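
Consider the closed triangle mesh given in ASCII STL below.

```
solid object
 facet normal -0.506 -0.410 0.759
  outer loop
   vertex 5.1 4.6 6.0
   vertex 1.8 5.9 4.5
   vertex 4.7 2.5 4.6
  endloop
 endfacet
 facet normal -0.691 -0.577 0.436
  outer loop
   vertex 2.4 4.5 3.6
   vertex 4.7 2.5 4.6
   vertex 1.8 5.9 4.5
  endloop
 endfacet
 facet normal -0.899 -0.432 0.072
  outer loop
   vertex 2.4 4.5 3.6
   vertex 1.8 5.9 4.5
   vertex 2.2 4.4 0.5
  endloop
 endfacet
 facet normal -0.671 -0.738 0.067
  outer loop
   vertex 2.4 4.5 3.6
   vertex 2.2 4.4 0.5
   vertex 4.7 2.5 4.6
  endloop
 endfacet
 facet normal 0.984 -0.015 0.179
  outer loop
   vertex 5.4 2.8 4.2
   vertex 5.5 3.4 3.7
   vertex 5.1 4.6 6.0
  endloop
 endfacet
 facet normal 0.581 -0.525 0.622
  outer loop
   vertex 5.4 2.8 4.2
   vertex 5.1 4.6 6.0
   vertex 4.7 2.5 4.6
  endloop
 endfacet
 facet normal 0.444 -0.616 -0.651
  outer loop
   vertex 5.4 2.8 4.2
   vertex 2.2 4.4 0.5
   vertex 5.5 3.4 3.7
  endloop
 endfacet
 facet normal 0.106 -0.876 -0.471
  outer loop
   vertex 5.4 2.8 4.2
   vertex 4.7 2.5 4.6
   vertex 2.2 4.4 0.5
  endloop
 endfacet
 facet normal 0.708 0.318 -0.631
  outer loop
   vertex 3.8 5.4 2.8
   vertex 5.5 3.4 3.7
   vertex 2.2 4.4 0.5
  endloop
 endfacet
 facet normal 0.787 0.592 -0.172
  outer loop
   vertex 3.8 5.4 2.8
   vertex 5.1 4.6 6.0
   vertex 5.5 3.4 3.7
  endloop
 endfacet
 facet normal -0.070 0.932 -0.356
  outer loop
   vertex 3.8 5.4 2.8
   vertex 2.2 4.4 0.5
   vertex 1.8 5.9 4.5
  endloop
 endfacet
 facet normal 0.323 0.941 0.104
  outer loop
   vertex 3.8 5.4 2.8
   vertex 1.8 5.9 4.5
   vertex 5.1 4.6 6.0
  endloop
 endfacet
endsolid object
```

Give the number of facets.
12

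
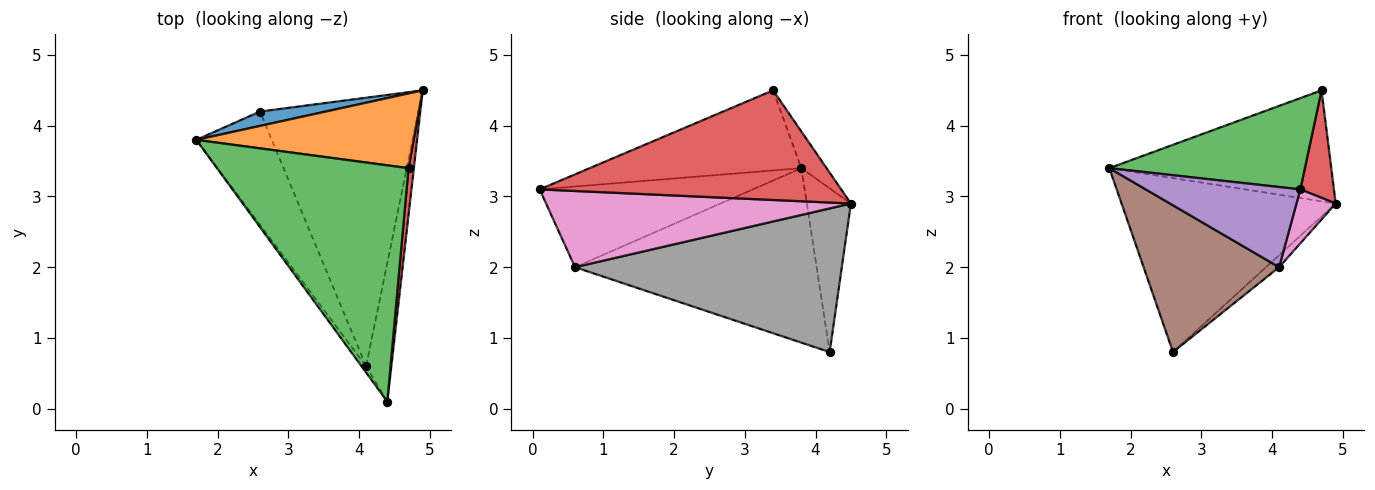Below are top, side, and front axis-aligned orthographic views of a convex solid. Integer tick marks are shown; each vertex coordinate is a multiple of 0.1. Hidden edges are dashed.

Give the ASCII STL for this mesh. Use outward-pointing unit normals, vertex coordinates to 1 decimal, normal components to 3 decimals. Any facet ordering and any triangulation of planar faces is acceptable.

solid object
 facet normal -0.201 0.976 0.081
  outer loop
   vertex 2.6 4.2 0.8
   vertex 1.7 3.8 3.4
   vertex 4.9 4.5 2.9
  endloop
 endfacet
 facet normal -0.094 0.826 0.556
  outer loop
   vertex 4.7 3.4 4.5
   vertex 4.9 4.5 2.9
   vertex 1.7 3.8 3.4
  endloop
 endfacet
 facet normal -0.363 -0.336 0.869
  outer loop
   vertex 4.7 3.4 4.5
   vertex 1.7 3.8 3.4
   vertex 4.4 0.1 3.1
  endloop
 endfacet
 facet normal 0.993 -0.111 0.048
  outer loop
   vertex 4.7 3.4 4.5
   vertex 4.4 0.1 3.1
   vertex 4.9 4.5 2.9
  endloop
 endfacet
 facet normal -0.809 -0.586 -0.046
  outer loop
   vertex 4.1 0.6 2.0
   vertex 4.4 0.1 3.1
   vertex 1.7 3.8 3.4
  endloop
 endfacet
 facet normal -0.816 -0.458 -0.353
  outer loop
   vertex 4.1 0.6 2.0
   vertex 1.7 3.8 3.4
   vertex 2.6 4.2 0.8
  endloop
 endfacet
 facet normal 0.942 -0.121 -0.312
  outer loop
   vertex 4.1 0.6 2.0
   vertex 4.9 4.5 2.9
   vertex 4.4 0.1 3.1
  endloop
 endfacet
 facet normal 0.672 0.033 -0.740
  outer loop
   vertex 4.1 0.6 2.0
   vertex 2.6 4.2 0.8
   vertex 4.9 4.5 2.9
  endloop
 endfacet
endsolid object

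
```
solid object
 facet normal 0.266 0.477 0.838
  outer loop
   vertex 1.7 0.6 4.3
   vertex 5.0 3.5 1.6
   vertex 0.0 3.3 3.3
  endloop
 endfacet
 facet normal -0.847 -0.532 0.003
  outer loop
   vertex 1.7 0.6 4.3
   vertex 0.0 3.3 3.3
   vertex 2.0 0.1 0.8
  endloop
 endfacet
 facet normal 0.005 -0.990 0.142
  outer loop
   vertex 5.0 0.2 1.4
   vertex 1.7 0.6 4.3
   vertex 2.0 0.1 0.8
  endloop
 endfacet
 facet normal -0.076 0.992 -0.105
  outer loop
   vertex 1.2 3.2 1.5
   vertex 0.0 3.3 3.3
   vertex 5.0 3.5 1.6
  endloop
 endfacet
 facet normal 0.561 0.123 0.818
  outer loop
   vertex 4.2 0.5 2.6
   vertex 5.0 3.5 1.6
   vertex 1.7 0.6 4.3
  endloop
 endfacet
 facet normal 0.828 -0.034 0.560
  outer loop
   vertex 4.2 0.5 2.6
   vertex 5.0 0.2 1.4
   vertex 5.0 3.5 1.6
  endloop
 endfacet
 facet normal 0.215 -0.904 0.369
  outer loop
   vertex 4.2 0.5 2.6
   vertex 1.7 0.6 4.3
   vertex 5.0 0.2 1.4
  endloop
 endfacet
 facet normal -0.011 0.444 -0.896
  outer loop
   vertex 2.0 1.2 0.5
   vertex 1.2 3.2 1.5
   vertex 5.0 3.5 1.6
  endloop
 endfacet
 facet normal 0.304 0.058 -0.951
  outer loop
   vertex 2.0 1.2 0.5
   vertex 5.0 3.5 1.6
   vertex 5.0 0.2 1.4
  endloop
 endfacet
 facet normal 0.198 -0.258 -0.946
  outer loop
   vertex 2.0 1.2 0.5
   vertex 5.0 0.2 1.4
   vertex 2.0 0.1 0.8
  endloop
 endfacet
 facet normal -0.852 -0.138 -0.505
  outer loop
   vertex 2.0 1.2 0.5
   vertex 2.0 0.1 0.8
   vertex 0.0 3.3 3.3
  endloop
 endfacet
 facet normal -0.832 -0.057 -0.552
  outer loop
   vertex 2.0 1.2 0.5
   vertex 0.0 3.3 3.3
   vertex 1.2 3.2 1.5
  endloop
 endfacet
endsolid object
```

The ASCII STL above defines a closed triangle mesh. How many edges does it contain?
18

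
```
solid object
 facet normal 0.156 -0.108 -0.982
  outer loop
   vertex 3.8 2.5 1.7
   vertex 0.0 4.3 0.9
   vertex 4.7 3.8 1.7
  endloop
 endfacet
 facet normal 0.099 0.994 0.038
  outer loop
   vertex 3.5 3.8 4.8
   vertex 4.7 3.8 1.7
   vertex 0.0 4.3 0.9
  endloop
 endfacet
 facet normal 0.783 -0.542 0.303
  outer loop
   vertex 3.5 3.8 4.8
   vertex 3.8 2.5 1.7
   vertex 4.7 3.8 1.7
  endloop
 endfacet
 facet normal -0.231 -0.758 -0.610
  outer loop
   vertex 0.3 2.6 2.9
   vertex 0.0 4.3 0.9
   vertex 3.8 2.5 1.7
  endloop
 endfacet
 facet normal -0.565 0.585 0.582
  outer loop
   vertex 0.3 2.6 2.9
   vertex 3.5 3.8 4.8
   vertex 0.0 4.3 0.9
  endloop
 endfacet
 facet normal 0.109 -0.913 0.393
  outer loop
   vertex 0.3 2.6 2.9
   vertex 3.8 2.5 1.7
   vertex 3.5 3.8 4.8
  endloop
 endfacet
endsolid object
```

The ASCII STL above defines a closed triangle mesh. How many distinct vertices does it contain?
5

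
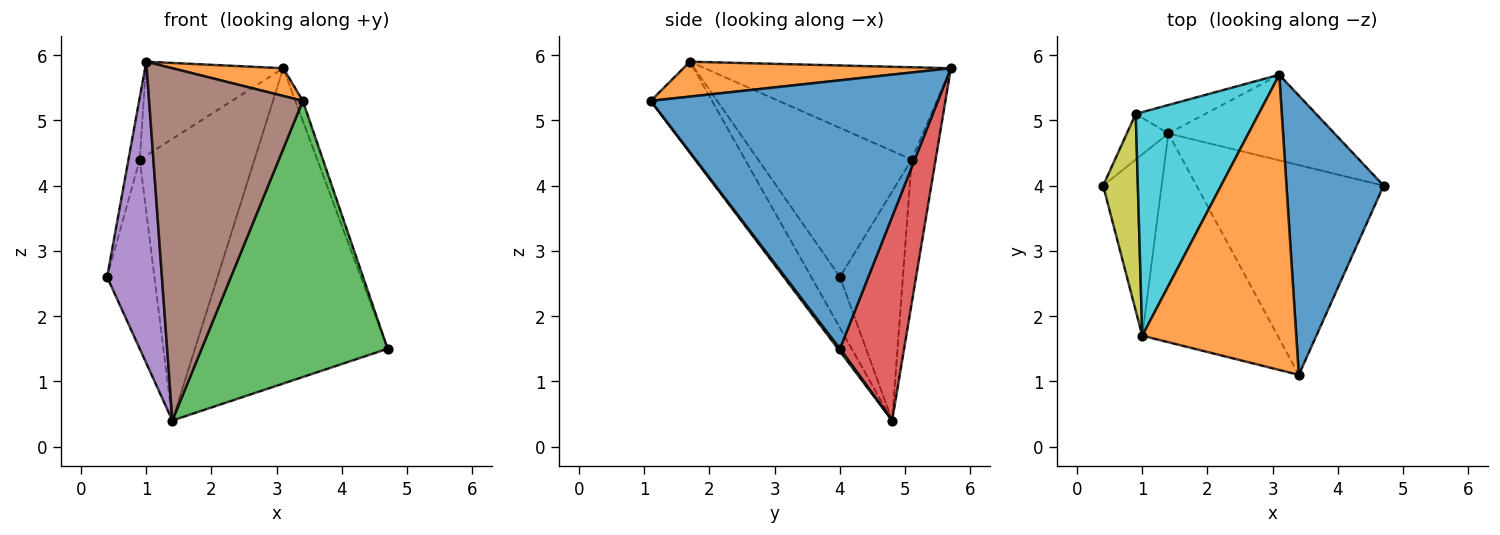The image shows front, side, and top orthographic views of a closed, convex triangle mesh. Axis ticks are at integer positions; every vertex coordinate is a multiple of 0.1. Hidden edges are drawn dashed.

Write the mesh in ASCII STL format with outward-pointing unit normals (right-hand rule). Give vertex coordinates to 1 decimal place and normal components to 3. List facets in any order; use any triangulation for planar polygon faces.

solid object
 facet normal 0.940 0.024 0.340
  outer loop
   vertex 3.1 5.7 5.8
   vertex 3.4 1.1 5.3
   vertex 4.7 4.0 1.5
  endloop
 endfacet
 facet normal 0.220 -0.091 0.971
  outer loop
   vertex 1.0 1.7 5.9
   vertex 3.4 1.1 5.3
   vertex 3.1 5.7 5.8
  endloop
 endfacet
 facet normal 0.009 -0.796 -0.605
  outer loop
   vertex 1.4 4.8 0.4
   vertex 4.7 4.0 1.5
   vertex 3.4 1.1 5.3
  endloop
 endfacet
 facet normal 0.306 0.919 -0.249
  outer loop
   vertex 1.4 4.8 0.4
   vertex 3.1 5.7 5.8
   vertex 4.7 4.0 1.5
  endloop
 endfacet
 facet normal -0.409 -0.782 -0.470
  outer loop
   vertex 1.4 4.8 0.4
   vertex 1.0 1.7 5.9
   vertex 0.4 4.0 2.6
  endloop
 endfacet
 facet normal -0.324 -0.814 -0.482
  outer loop
   vertex 1.4 4.8 0.4
   vertex 3.4 1.1 5.3
   vertex 1.0 1.7 5.9
  endloop
 endfacet
 facet normal -0.791 0.594 -0.143
  outer loop
   vertex 0.9 5.1 4.4
   vertex 1.4 4.8 0.4
   vertex 0.4 4.0 2.6
  endloop
 endfacet
 facet normal -0.203 0.974 -0.098
  outer loop
   vertex 0.9 5.1 4.4
   vertex 3.1 5.7 5.8
   vertex 1.4 4.8 0.4
  endloop
 endfacet
 facet normal -0.971 0.071 0.226
  outer loop
   vertex 0.9 5.1 4.4
   vertex 0.4 4.0 2.6
   vertex 1.0 1.7 5.9
  endloop
 endfacet
 facet normal -0.569 0.318 0.758
  outer loop
   vertex 0.9 5.1 4.4
   vertex 1.0 1.7 5.9
   vertex 3.1 5.7 5.8
  endloop
 endfacet
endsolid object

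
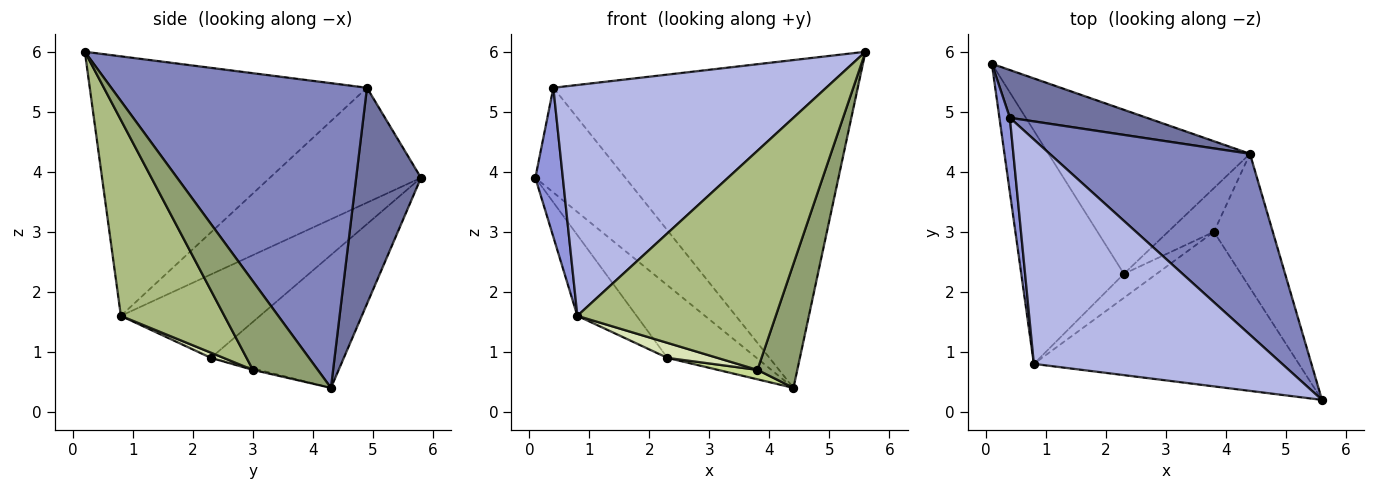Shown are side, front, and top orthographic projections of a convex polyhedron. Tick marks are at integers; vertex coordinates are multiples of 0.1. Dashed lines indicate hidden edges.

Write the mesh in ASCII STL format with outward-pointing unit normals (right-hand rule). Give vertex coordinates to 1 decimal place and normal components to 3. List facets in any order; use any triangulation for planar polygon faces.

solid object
 facet normal 0.548 0.761 0.347
  outer loop
   vertex 0.4 4.9 5.4
   vertex 4.4 4.3 0.4
   vertex 0.1 5.8 3.9
  endloop
 endfacet
 facet normal 0.592 0.705 0.389
  outer loop
   vertex 0.4 4.9 5.4
   vertex 5.6 0.2 6.0
   vertex 4.4 4.3 0.4
  endloop
 endfacet
 facet normal -0.980 -0.178 0.089
  outer loop
   vertex 0.8 0.8 1.6
   vertex 0.4 4.9 5.4
   vertex 0.1 5.8 3.9
  endloop
 endfacet
 facet normal -0.589 -0.580 0.563
  outer loop
   vertex 0.8 0.8 1.6
   vertex 5.6 0.2 6.0
   vertex 0.4 4.9 5.4
  endloop
 endfacet
 facet normal 0.741 -0.456 -0.493
  outer loop
   vertex 3.8 3.0 0.7
   vertex 4.4 4.3 0.4
   vertex 5.6 0.2 6.0
  endloop
 endfacet
 facet normal 0.392 -0.752 -0.530
  outer loop
   vertex 3.8 3.0 0.7
   vertex 5.6 0.2 6.0
   vertex 0.8 0.8 1.6
  endloop
 endfacet
 facet normal -0.032 -0.211 -0.977
  outer loop
   vertex 2.3 2.3 0.9
   vertex 4.4 4.3 0.4
   vertex 3.8 3.0 0.7
  endloop
 endfacet
 facet normal 0.133 -0.525 -0.840
  outer loop
   vertex 2.3 2.3 0.9
   vertex 3.8 3.0 0.7
   vertex 0.8 0.8 1.6
  endloop
 endfacet
 facet normal -0.516 0.347 -0.783
  outer loop
   vertex 2.3 2.3 0.9
   vertex 0.1 5.8 3.9
   vertex 4.4 4.3 0.4
  endloop
 endfacet
 facet normal -0.609 0.259 -0.749
  outer loop
   vertex 2.3 2.3 0.9
   vertex 0.8 0.8 1.6
   vertex 0.1 5.8 3.9
  endloop
 endfacet
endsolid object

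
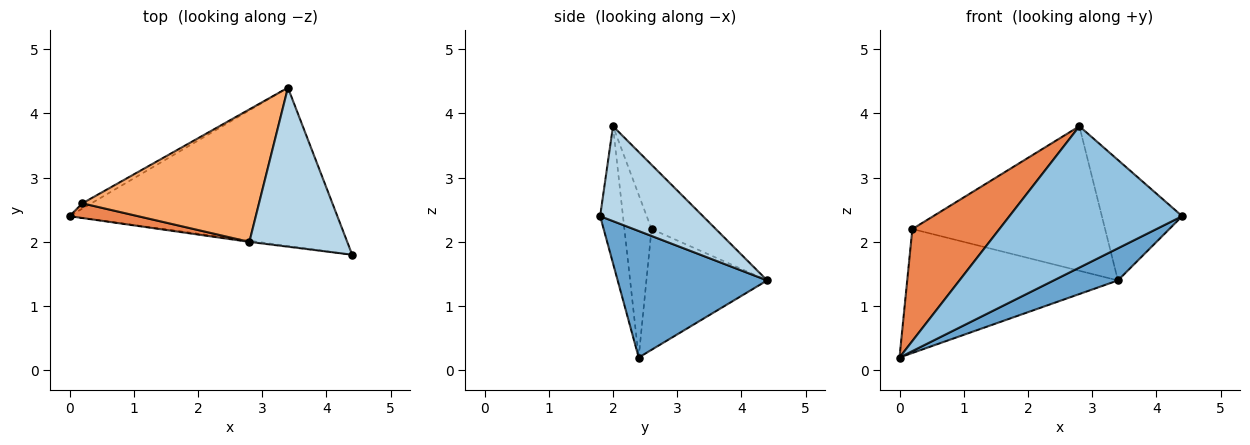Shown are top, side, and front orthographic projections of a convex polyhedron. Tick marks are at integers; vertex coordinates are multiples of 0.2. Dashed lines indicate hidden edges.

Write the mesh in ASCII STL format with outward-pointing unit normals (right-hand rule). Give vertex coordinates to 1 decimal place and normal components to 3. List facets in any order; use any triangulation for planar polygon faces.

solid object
 facet normal 0.420 -0.180 -0.889
  outer loop
   vertex 3.4 4.4 1.4
   vertex 4.4 1.8 2.4
   vertex 0.0 2.4 0.2
  endloop
 endfacet
 facet normal -0.131 -0.991 -0.008
  outer loop
   vertex 2.8 2.0 3.8
   vertex 0.0 2.4 0.2
   vertex 4.4 1.8 2.4
  endloop
 endfacet
 facet normal 0.612 0.478 0.631
  outer loop
   vertex 2.8 2.0 3.8
   vertex 4.4 1.8 2.4
   vertex 3.4 4.4 1.4
  endloop
 endfacet
 facet normal -0.497 0.867 -0.037
  outer loop
   vertex 0.2 2.6 2.2
   vertex 3.4 4.4 1.4
   vertex 0.0 2.4 0.2
  endloop
 endfacet
 facet normal -0.295 -0.947 0.124
  outer loop
   vertex 0.2 2.6 2.2
   vertex 0.0 2.4 0.2
   vertex 2.8 2.0 3.8
  endloop
 endfacet
 facet normal -0.239 0.716 0.656
  outer loop
   vertex 0.2 2.6 2.2
   vertex 2.8 2.0 3.8
   vertex 3.4 4.4 1.4
  endloop
 endfacet
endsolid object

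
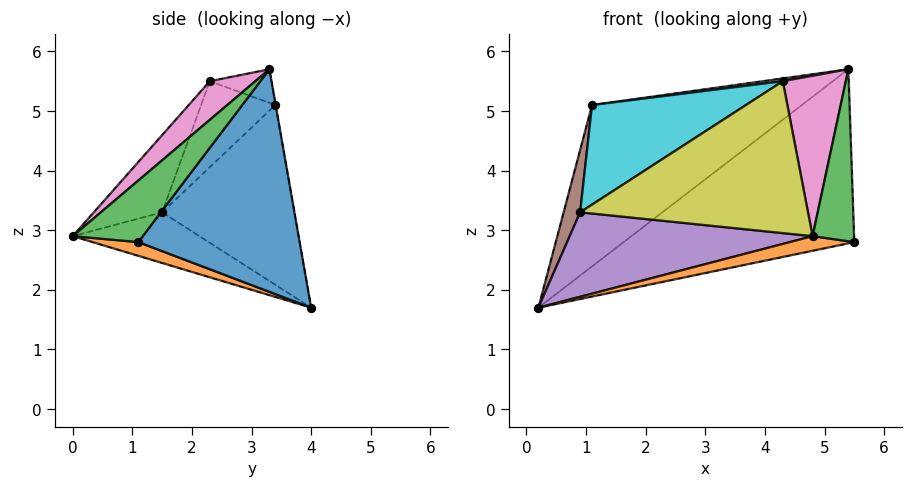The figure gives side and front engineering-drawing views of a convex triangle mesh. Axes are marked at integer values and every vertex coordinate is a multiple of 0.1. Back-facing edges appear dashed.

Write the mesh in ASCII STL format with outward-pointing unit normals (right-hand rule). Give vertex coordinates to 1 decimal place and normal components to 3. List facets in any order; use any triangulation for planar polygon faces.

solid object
 facet normal 0.491 0.702 -0.516
  outer loop
   vertex 5.4 3.3 5.7
   vertex 5.5 1.1 2.8
   vertex 0.2 4.0 1.7
  endloop
 endfacet
 facet normal 0.115 -0.162 -0.980
  outer loop
   vertex 4.8 0.0 2.9
   vertex 0.2 4.0 1.7
   vertex 5.5 1.1 2.8
  endloop
 endfacet
 facet normal 0.794 -0.471 0.384
  outer loop
   vertex 4.8 0.0 2.9
   vertex 5.5 1.1 2.8
   vertex 5.4 3.3 5.7
  endloop
 endfacet
 facet normal -0.001 0.985 0.174
  outer loop
   vertex 1.1 3.4 5.1
   vertex 5.4 3.3 5.7
   vertex 0.2 4.0 1.7
  endloop
 endfacet
 facet normal -0.298 -0.572 -0.764
  outer loop
   vertex 0.9 1.5 3.3
   vertex 0.2 4.0 1.7
   vertex 4.8 0.0 2.9
  endloop
 endfacet
 facet normal -0.965 -0.120 0.234
  outer loop
   vertex 0.9 1.5 3.3
   vertex 1.1 3.4 5.1
   vertex 0.2 4.0 1.7
  endloop
 endfacet
 facet normal 0.451 -0.624 0.638
  outer loop
   vertex 4.3 2.3 5.5
   vertex 4.8 0.0 2.9
   vertex 5.4 3.3 5.7
  endloop
 endfacet
 facet normal -0.139 -0.045 0.989
  outer loop
   vertex 4.3 2.3 5.5
   vertex 5.4 3.3 5.7
   vertex 1.1 3.4 5.1
  endloop
 endfacet
 facet normal -0.225 -0.751 0.621
  outer loop
   vertex 4.3 2.3 5.5
   vertex 0.9 1.5 3.3
   vertex 4.8 0.0 2.9
  endloop
 endfacet
 facet normal -0.307 -0.637 0.707
  outer loop
   vertex 4.3 2.3 5.5
   vertex 1.1 3.4 5.1
   vertex 0.9 1.5 3.3
  endloop
 endfacet
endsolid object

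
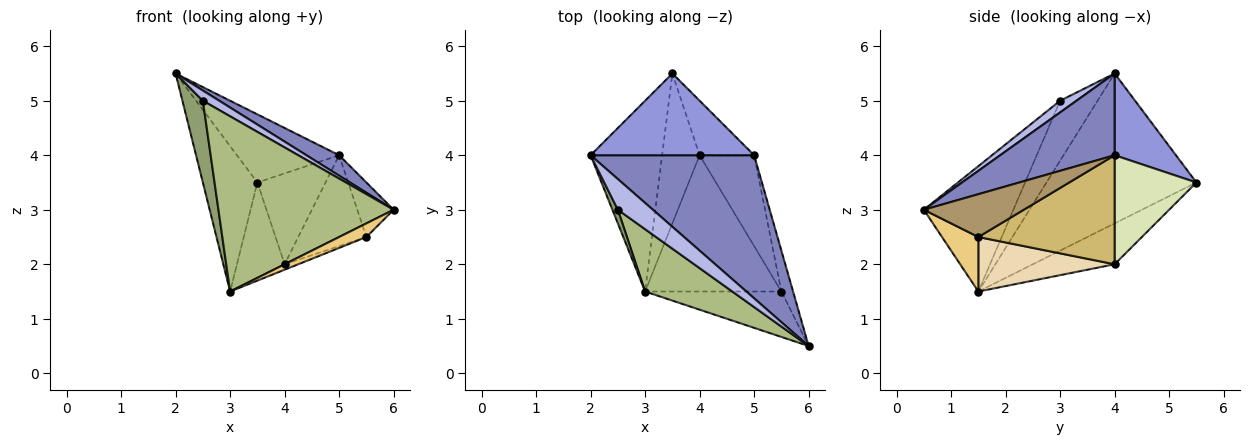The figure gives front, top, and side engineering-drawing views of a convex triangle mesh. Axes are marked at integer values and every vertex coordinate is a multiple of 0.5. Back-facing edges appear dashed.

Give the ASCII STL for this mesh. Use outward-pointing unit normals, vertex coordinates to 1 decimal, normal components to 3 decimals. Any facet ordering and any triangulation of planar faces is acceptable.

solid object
 facet normal -0.857 0.312 -0.409
  outer loop
   vertex 3.0 1.5 1.5
   vertex 2.0 4.0 5.5
   vertex 3.5 5.5 3.5
  endloop
 endfacet
 facet normal 0.444 -0.127 0.887
  outer loop
   vertex 5.0 4.0 4.0
   vertex 2.0 4.0 5.5
   vertex 6.0 0.5 3.0
  endloop
 endfacet
 facet normal 0.359 0.598 0.717
  outer loop
   vertex 5.0 4.0 4.0
   vertex 3.5 5.5 3.5
   vertex 2.0 4.0 5.5
  endloop
 endfacet
 facet normal 0.302 -0.302 0.905
  outer loop
   vertex 2.5 3.0 5.0
   vertex 6.0 0.5 3.0
   vertex 2.0 4.0 5.5
  endloop
 endfacet
 facet normal -0.875 -0.477 0.080
  outer loop
   vertex 2.5 3.0 5.0
   vertex 2.0 4.0 5.5
   vertex 3.0 1.5 1.5
  endloop
 endfacet
 facet normal -0.434 -0.849 0.302
  outer loop
   vertex 2.5 3.0 5.0
   vertex 3.0 1.5 1.5
   vertex 6.0 0.5 3.0
  endloop
 endfacet
 facet normal -0.677 0.395 -0.621
  outer loop
   vertex 4.0 4.0 2.0
   vertex 3.0 1.5 1.5
   vertex 3.5 5.5 3.5
  endloop
 endfacet
 facet normal 0.717 0.598 -0.359
  outer loop
   vertex 4.0 4.0 2.0
   vertex 3.5 5.5 3.5
   vertex 5.0 4.0 4.0
  endloop
 endfacet
 facet normal 0.910 0.331 -0.248
  outer loop
   vertex 5.5 1.5 2.5
   vertex 5.0 4.0 4.0
   vertex 6.0 0.5 3.0
  endloop
 endfacet
 facet normal 0.816 0.408 -0.408
  outer loop
   vertex 5.5 1.5 2.5
   vertex 4.0 4.0 2.0
   vertex 5.0 4.0 4.0
  endloop
 endfacet
 facet normal 0.358 -0.268 -0.894
  outer loop
   vertex 5.5 1.5 2.5
   vertex 6.0 0.5 3.0
   vertex 3.0 1.5 1.5
  endloop
 endfacet
 facet normal 0.371 0.037 -0.928
  outer loop
   vertex 5.5 1.5 2.5
   vertex 3.0 1.5 1.5
   vertex 4.0 4.0 2.0
  endloop
 endfacet
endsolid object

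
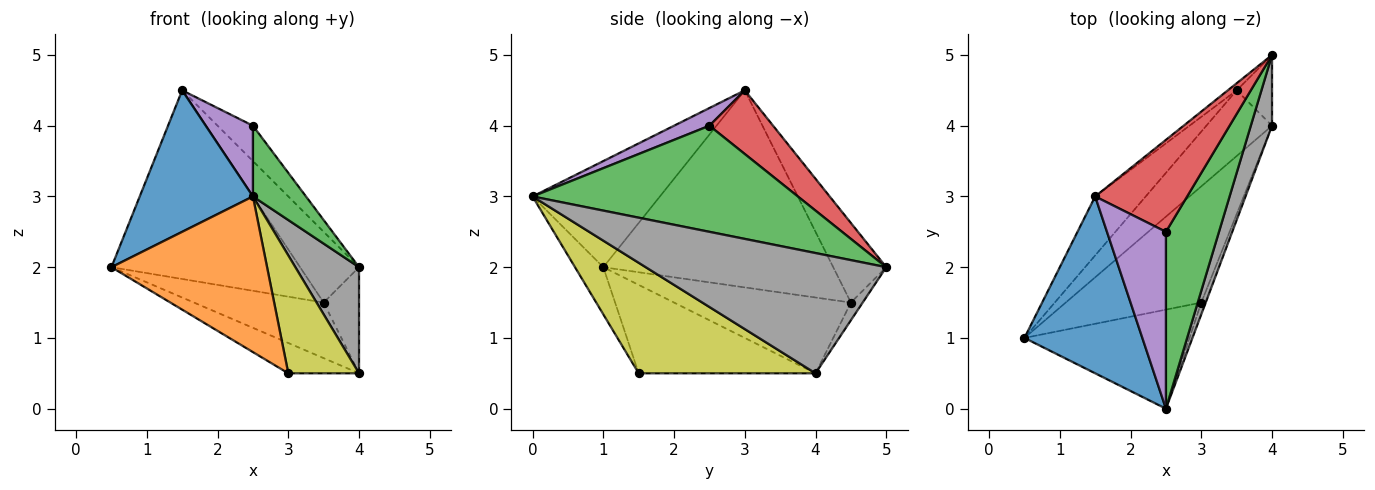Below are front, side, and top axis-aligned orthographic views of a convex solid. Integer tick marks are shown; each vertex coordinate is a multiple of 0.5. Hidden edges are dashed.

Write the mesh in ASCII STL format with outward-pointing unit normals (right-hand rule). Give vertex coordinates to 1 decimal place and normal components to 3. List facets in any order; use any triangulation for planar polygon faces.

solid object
 facet normal -0.575 -0.511 0.639
  outer loop
   vertex 1.5 3.0 4.5
   vertex 0.5 1.0 2.0
   vertex 2.5 0.0 3.0
  endloop
 endfacet
 facet normal -0.152 -0.834 -0.531
  outer loop
   vertex 3.0 1.5 0.5
   vertex 2.5 0.0 3.0
   vertex 0.5 1.0 2.0
  endloop
 endfacet
 facet normal 0.880 -0.176 0.440
  outer loop
   vertex 2.5 2.5 4.0
   vertex 2.5 0.0 3.0
   vertex 4.0 5.0 2.0
  endloop
 endfacet
 facet normal 0.543 0.302 0.784
  outer loop
   vertex 2.5 2.5 4.0
   vertex 4.0 5.0 2.0
   vertex 1.5 3.0 4.5
  endloop
 endfacet
 facet normal 0.268 -0.358 0.894
  outer loop
   vertex 2.5 2.5 4.0
   vertex 1.5 3.0 4.5
   vertex 2.5 0.0 3.0
  endloop
 endfacet
 facet normal -0.758 0.622 -0.194
  outer loop
   vertex 3.5 4.5 1.5
   vertex 0.5 1.0 2.0
   vertex 1.5 3.0 4.5
  endloop
 endfacet
 facet normal -0.667 0.741 -0.074
  outer loop
   vertex 3.5 4.5 1.5
   vertex 1.5 3.0 4.5
   vertex 4.0 5.0 2.0
  endloop
 endfacet
 facet normal 0.953 -0.252 0.168
  outer loop
   vertex 4.0 4.0 0.5
   vertex 4.0 5.0 2.0
   vertex 2.5 0.0 3.0
  endloop
 endfacet
 facet normal 0.928 -0.371 -0.037
  outer loop
   vertex 4.0 4.0 0.5
   vertex 2.5 0.0 3.0
   vertex 3.0 1.5 0.5
  endloop
 endfacet
 facet normal -0.267 0.802 -0.535
  outer loop
   vertex 4.0 4.0 0.5
   vertex 3.5 4.5 1.5
   vertex 4.0 5.0 2.0
  endloop
 endfacet
 facet normal -0.534 0.213 -0.818
  outer loop
   vertex 4.0 4.0 0.5
   vertex 3.0 1.5 0.5
   vertex 0.5 1.0 2.0
  endloop
 endfacet
 facet normal -0.661 0.485 -0.573
  outer loop
   vertex 4.0 4.0 0.5
   vertex 0.5 1.0 2.0
   vertex 3.5 4.5 1.5
  endloop
 endfacet
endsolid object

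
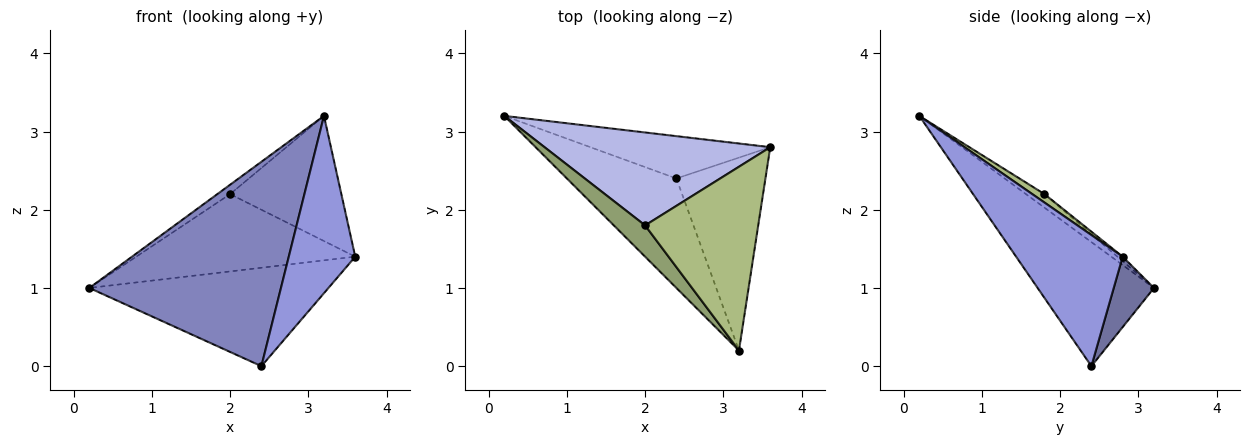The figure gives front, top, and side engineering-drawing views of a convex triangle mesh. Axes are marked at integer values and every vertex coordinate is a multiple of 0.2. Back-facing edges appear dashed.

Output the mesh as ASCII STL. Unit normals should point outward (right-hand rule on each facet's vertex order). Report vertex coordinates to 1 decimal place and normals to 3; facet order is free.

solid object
 facet normal 0.153 0.908 -0.390
  outer loop
   vertex 2.4 2.4 0.0
   vertex 0.2 3.2 1.0
   vertex 3.6 2.8 1.4
  endloop
 endfacet
 facet normal -0.472 -0.777 -0.416
  outer loop
   vertex 2.4 2.4 0.0
   vertex 3.2 0.2 3.2
   vertex 0.2 3.2 1.0
  endloop
 endfacet
 facet normal 0.735 -0.459 -0.499
  outer loop
   vertex 2.4 2.4 0.0
   vertex 3.6 2.8 1.4
   vertex 3.2 0.2 3.2
  endloop
 endfacet
 facet normal -0.015 0.639 0.769
  outer loop
   vertex 2.0 1.8 2.2
   vertex 3.6 2.8 1.4
   vertex 0.2 3.2 1.0
  endloop
 endfacet
 facet normal -0.383 0.265 0.885
  outer loop
   vertex 2.0 1.8 2.2
   vertex 0.2 3.2 1.0
   vertex 3.2 0.2 3.2
  endloop
 endfacet
 facet normal 0.061 0.562 0.825
  outer loop
   vertex 2.0 1.8 2.2
   vertex 3.2 0.2 3.2
   vertex 3.6 2.8 1.4
  endloop
 endfacet
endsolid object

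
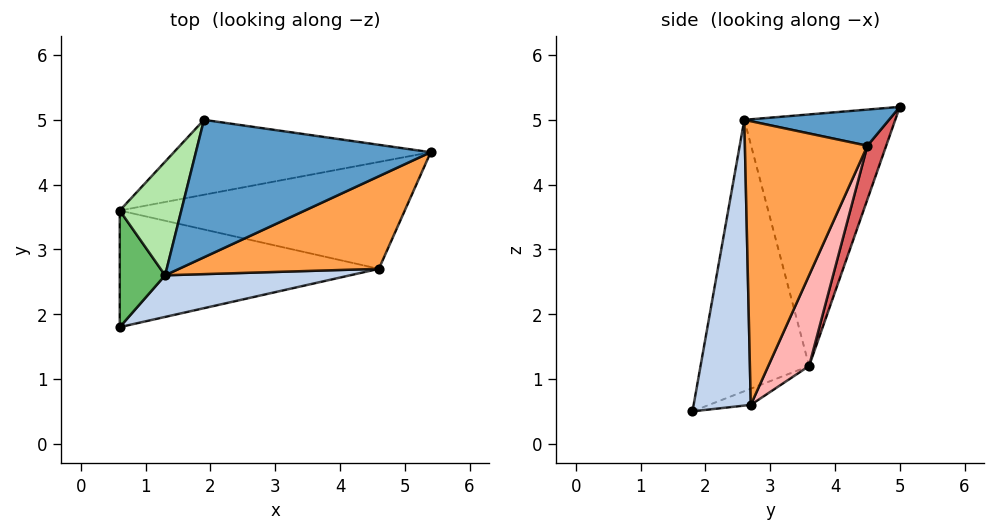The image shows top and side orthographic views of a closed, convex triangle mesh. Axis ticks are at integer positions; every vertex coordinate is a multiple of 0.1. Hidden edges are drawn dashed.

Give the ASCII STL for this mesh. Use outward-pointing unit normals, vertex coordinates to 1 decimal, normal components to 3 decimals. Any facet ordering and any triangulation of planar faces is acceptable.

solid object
 facet normal 0.151 -0.120 0.981
  outer loop
   vertex 1.3 2.6 5.0
   vertex 5.4 4.5 4.6
   vertex 1.9 5.0 5.2
  endloop
 endfacet
 facet normal 0.214 -0.967 0.139
  outer loop
   vertex 1.3 2.6 5.0
   vertex 0.6 1.8 0.5
   vertex 4.6 2.7 0.6
  endloop
 endfacet
 facet normal 0.425 -0.854 0.299
  outer loop
   vertex 1.3 2.6 5.0
   vertex 4.6 2.7 0.6
   vertex 5.4 4.5 4.6
  endloop
 endfacet
 facet normal -0.058 0.362 -0.930
  outer loop
   vertex 0.6 3.6 1.2
   vertex 4.6 2.7 0.6
   vertex 0.6 1.8 0.5
  endloop
 endfacet
 facet normal -0.984 -0.064 0.164
  outer loop
   vertex 0.6 3.6 1.2
   vertex 0.6 1.8 0.5
   vertex 1.3 2.6 5.0
  endloop
 endfacet
 facet normal -0.948 0.218 0.232
  outer loop
   vertex 0.6 3.6 1.2
   vertex 1.3 2.6 5.0
   vertex 1.9 5.0 5.2
  endloop
 endfacet
 facet normal 0.073 0.934 -0.351
  outer loop
   vertex 0.6 3.6 1.2
   vertex 1.9 5.0 5.2
   vertex 5.4 4.5 4.6
  endloop
 endfacet
 facet normal 0.137 0.893 -0.429
  outer loop
   vertex 0.6 3.6 1.2
   vertex 5.4 4.5 4.6
   vertex 4.6 2.7 0.6
  endloop
 endfacet
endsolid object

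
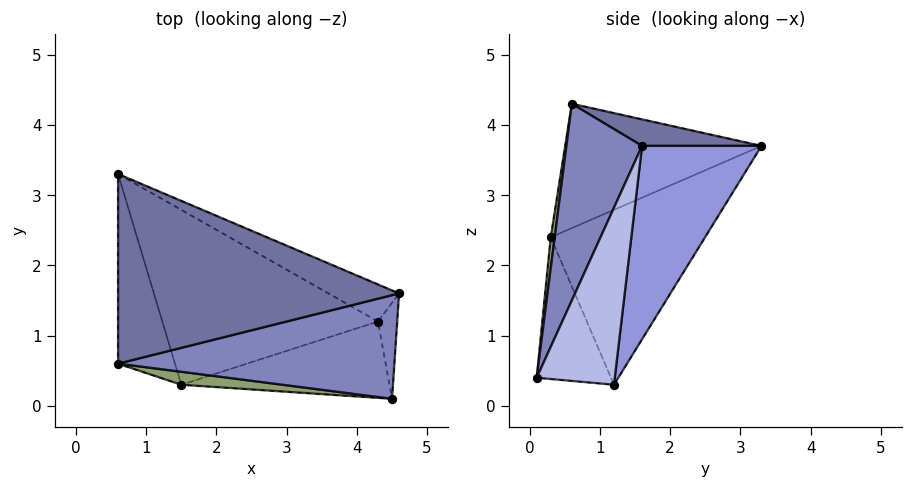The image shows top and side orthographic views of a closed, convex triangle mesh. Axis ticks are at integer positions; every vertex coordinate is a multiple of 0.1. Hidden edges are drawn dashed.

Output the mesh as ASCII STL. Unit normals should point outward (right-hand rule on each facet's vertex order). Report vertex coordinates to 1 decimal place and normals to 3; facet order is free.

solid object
 facet normal 0.092 0.216 0.972
  outer loop
   vertex 0.6 0.6 4.3
   vertex 4.6 1.6 3.7
   vertex 0.6 3.3 3.7
  endloop
 endfacet
 facet normal 0.278 -0.878 0.390
  outer loop
   vertex 4.5 0.1 0.4
   vertex 4.6 1.6 3.7
   vertex 0.6 0.6 4.3
  endloop
 endfacet
 facet normal 0.387 0.911 -0.141
  outer loop
   vertex 4.3 1.2 0.3
   vertex 0.6 3.3 3.7
   vertex 4.6 1.6 3.7
  endloop
 endfacet
 facet normal 0.980 0.169 -0.106
  outer loop
   vertex 4.3 1.2 0.3
   vertex 4.6 1.6 3.7
   vertex 4.5 0.1 0.4
  endloop
 endfacet
 facet normal 0.055 -0.982 0.181
  outer loop
   vertex 1.5 0.3 2.4
   vertex 4.5 0.1 0.4
   vertex 0.6 0.6 4.3
  endloop
 endfacet
 facet normal -0.554 -0.175 -0.814
  outer loop
   vertex 1.5 0.3 2.4
   vertex 4.3 1.2 0.3
   vertex 4.5 0.1 0.4
  endloop
 endfacet
 facet normal -0.905 -0.092 -0.414
  outer loop
   vertex 1.5 0.3 2.4
   vertex 0.6 0.6 4.3
   vertex 0.6 3.3 3.7
  endloop
 endfacet
 facet normal -0.623 0.146 -0.768
  outer loop
   vertex 1.5 0.3 2.4
   vertex 0.6 3.3 3.7
   vertex 4.3 1.2 0.3
  endloop
 endfacet
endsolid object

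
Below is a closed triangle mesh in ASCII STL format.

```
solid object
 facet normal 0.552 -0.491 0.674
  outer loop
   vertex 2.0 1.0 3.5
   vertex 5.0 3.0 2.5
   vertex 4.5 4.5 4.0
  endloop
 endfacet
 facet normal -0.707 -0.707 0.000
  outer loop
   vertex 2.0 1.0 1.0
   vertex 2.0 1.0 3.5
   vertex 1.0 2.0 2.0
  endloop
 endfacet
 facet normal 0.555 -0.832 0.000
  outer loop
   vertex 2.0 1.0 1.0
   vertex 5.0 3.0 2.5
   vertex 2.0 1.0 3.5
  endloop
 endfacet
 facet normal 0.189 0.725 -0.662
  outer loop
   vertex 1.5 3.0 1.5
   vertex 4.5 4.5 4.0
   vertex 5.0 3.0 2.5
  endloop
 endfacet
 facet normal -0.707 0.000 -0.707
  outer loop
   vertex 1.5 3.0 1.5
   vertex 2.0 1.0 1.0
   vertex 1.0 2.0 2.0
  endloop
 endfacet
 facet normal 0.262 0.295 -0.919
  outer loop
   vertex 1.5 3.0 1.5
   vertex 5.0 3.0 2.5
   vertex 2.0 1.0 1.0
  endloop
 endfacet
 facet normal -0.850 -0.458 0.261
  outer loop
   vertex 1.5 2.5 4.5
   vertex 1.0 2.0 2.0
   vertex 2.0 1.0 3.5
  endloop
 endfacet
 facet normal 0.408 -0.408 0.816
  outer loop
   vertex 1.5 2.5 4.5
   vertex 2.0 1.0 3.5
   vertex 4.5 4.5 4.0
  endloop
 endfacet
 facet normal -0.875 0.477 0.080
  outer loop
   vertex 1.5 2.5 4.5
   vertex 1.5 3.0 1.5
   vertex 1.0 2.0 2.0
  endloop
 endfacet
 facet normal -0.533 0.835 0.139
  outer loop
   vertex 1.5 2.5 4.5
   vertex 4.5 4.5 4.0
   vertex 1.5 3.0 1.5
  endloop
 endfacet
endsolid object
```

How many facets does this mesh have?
10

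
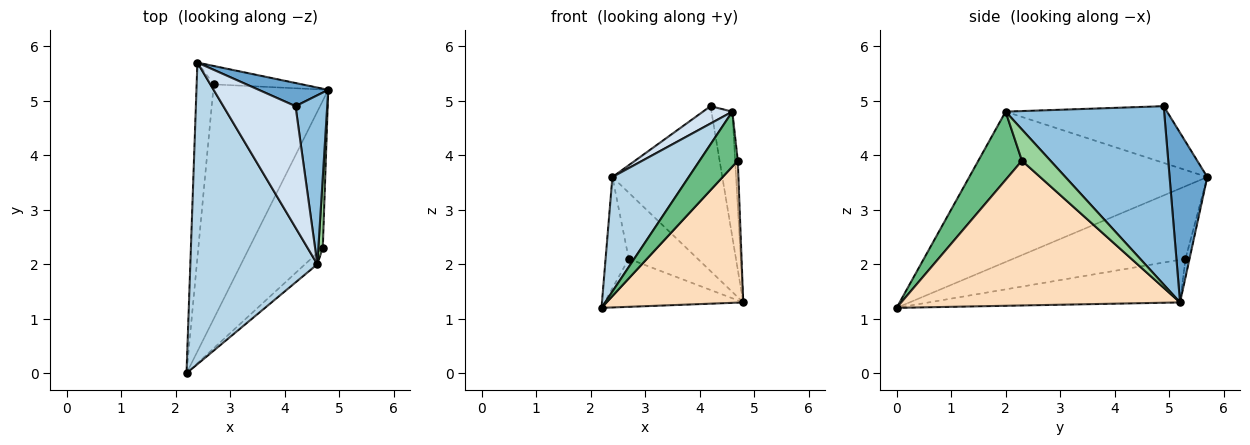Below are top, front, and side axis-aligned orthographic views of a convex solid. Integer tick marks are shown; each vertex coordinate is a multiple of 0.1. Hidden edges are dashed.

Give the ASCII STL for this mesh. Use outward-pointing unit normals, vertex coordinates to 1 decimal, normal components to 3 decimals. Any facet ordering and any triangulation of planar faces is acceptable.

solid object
 facet normal 0.322 0.938 0.132
  outer loop
   vertex 4.2 4.9 4.9
   vertex 4.8 5.2 1.3
   vertex 2.4 5.7 3.6
  endloop
 endfacet
 facet normal 0.976 0.129 0.173
  outer loop
   vertex 4.6 2.0 4.8
   vertex 4.8 5.2 1.3
   vertex 4.2 4.9 4.9
  endloop
 endfacet
 facet normal -0.742 -0.238 0.627
  outer loop
   vertex 4.6 2.0 4.8
   vertex 2.4 5.7 3.6
   vertex 2.2 0.0 1.2
  endloop
 endfacet
 facet normal -0.614 -0.112 0.781
  outer loop
   vertex 4.6 2.0 4.8
   vertex 4.2 4.9 4.9
   vertex 2.4 5.7 3.6
  endloop
 endfacet
 facet normal -0.342 0.189 -0.921
  outer loop
   vertex 2.7 5.3 2.1
   vertex 4.8 5.2 1.3
   vertex 2.2 0.0 1.2
  endloop
 endfacet
 facet normal -0.965 0.130 -0.228
  outer loop
   vertex 2.7 5.3 2.1
   vertex 2.2 0.0 1.2
   vertex 2.4 5.7 3.6
  endloop
 endfacet
 facet normal -0.056 0.962 -0.268
  outer loop
   vertex 2.7 5.3 2.1
   vertex 2.4 5.7 3.6
   vertex 4.8 5.2 1.3
  endloop
 endfacet
 facet normal 0.817 -0.400 -0.415
  outer loop
   vertex 4.7 2.3 3.9
   vertex 2.2 0.0 1.2
   vertex 4.8 5.2 1.3
  endloop
 endfacet
 facet normal 0.746 -0.653 -0.135
  outer loop
   vertex 4.7 2.3 3.9
   vertex 4.6 2.0 4.8
   vertex 2.2 0.0 1.2
  endloop
 endfacet
 facet normal 0.986 0.092 0.140
  outer loop
   vertex 4.7 2.3 3.9
   vertex 4.8 5.2 1.3
   vertex 4.6 2.0 4.8
  endloop
 endfacet
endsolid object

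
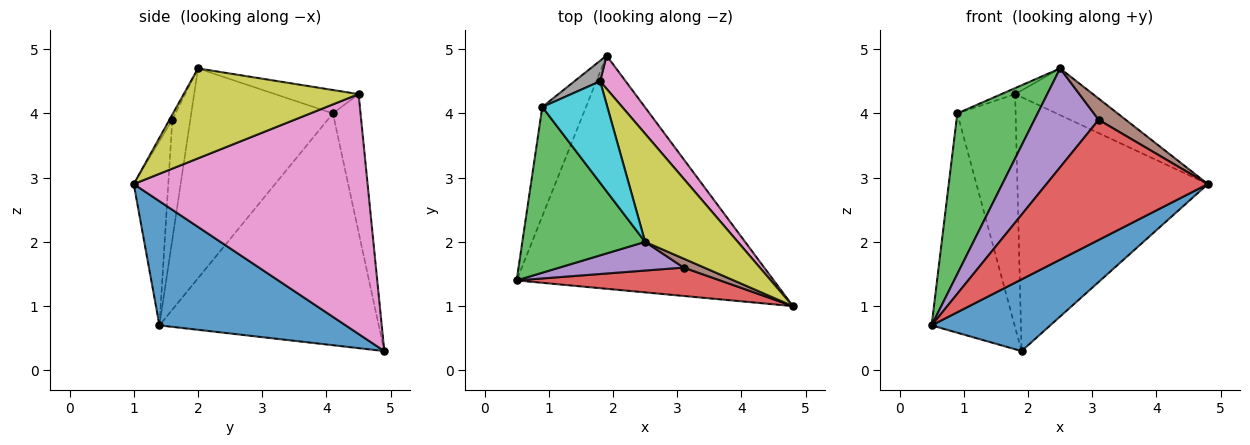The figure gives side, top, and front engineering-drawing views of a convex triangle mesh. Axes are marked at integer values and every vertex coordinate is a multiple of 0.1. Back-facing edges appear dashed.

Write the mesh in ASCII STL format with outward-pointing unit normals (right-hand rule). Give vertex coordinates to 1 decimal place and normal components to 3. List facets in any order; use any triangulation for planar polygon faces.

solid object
 facet normal 0.419 -0.267 -0.868
  outer loop
   vertex 1.9 4.9 0.3
   vertex 4.8 1.0 2.9
   vertex 0.5 1.4 0.7
  endloop
 endfacet
 facet normal -0.921 0.349 -0.174
  outer loop
   vertex 0.9 4.1 4.0
   vertex 1.9 4.9 0.3
   vertex 0.5 1.4 0.7
  endloop
 endfacet
 facet normal -0.775 -0.440 0.454
  outer loop
   vertex 0.9 4.1 4.0
   vertex 0.5 1.4 0.7
   vertex 2.5 2.0 4.7
  endloop
 endfacet
 facet normal -0.204 -0.953 0.225
  outer loop
   vertex 3.1 1.6 3.9
   vertex 0.5 1.4 0.7
   vertex 4.8 1.0 2.9
  endloop
 endfacet
 facet normal -0.260 -0.927 0.269
  outer loop
   vertex 3.1 1.6 3.9
   vertex 2.5 2.0 4.7
   vertex 0.5 1.4 0.7
  endloop
 endfacet
 facet normal -0.097 -0.917 0.386
  outer loop
   vertex 3.1 1.6 3.9
   vertex 4.8 1.0 2.9
   vertex 2.5 2.0 4.7
  endloop
 endfacet
 facet normal 0.773 0.629 0.082
  outer loop
   vertex 1.8 4.5 4.3
   vertex 4.8 1.0 2.9
   vertex 1.9 4.9 0.3
  endloop
 endfacet
 facet normal -0.427 0.901 0.079
  outer loop
   vertex 1.8 4.5 4.3
   vertex 1.9 4.9 0.3
   vertex 0.9 4.1 4.0
  endloop
 endfacet
 facet normal 0.665 0.296 0.686
  outer loop
   vertex 1.8 4.5 4.3
   vertex 2.5 2.0 4.7
   vertex 4.8 1.0 2.9
  endloop
 endfacet
 facet normal -0.338 0.056 0.940
  outer loop
   vertex 1.8 4.5 4.3
   vertex 0.9 4.1 4.0
   vertex 2.5 2.0 4.7
  endloop
 endfacet
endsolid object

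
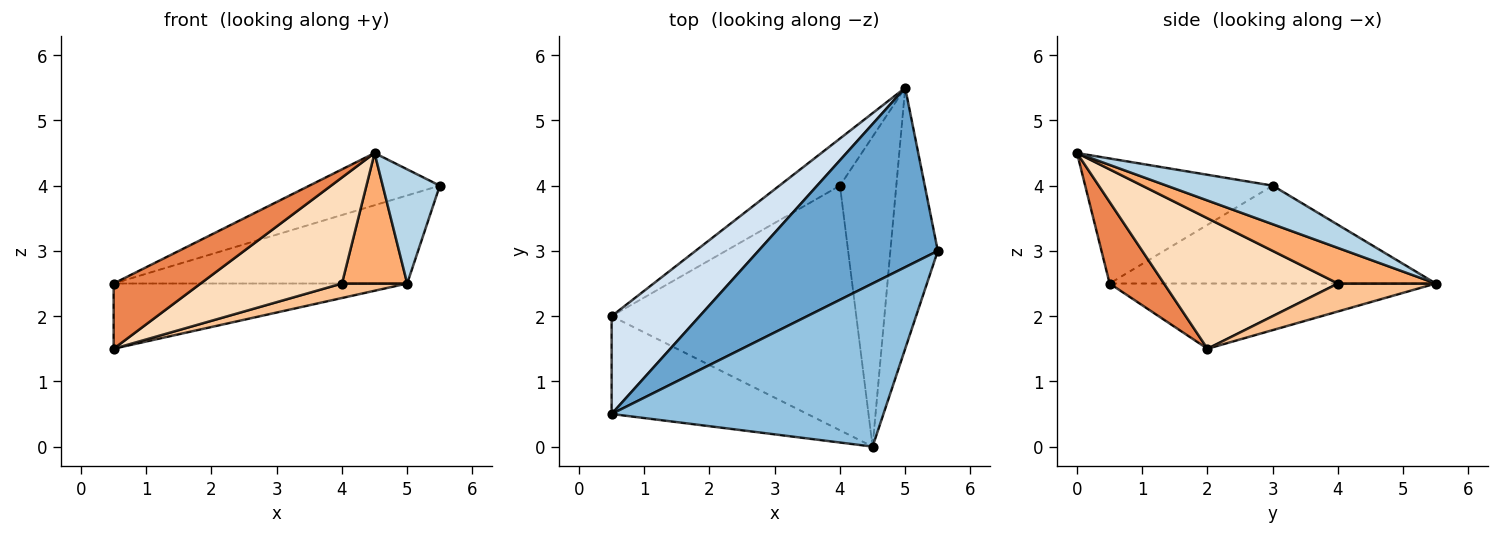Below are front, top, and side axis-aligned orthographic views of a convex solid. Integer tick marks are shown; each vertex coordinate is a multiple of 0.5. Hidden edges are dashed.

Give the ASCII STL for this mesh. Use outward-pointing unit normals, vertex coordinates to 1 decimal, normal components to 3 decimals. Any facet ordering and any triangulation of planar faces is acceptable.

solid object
 facet normal -0.440 0.396 0.806
  outer loop
   vertex 5.0 5.5 2.5
   vertex 0.5 0.5 2.5
   vertex 5.5 3.0 4.0
  endloop
 endfacet
 facet normal -0.401 0.279 0.872
  outer loop
   vertex 4.5 0.0 4.5
   vertex 5.5 3.0 4.0
   vertex 0.5 0.5 2.5
  endloop
 endfacet
 facet normal 0.597 -0.322 -0.735
  outer loop
   vertex 4.5 0.0 4.5
   vertex 5.0 5.5 2.5
   vertex 5.5 3.0 4.0
  endloop
 endfacet
 facet normal -0.525 0.472 0.708
  outer loop
   vertex 0.5 2.0 1.5
   vertex 0.5 0.5 2.5
   vertex 5.0 5.5 2.5
  endloop
 endfacet
 facet normal 0.328 -0.524 -0.786
  outer loop
   vertex 0.5 2.0 1.5
   vertex 4.5 0.0 4.5
   vertex 0.5 0.5 2.5
  endloop
 endfacet
 facet normal 0.503 -0.335 -0.797
  outer loop
   vertex 4.0 4.0 2.5
   vertex 5.0 5.5 2.5
   vertex 4.5 0.0 4.5
  endloop
 endfacet
 facet normal 0.404 -0.269 -0.874
  outer loop
   vertex 4.0 4.0 2.5
   vertex 0.5 2.0 1.5
   vertex 5.0 5.5 2.5
  endloop
 endfacet
 facet normal 0.440 -0.357 -0.824
  outer loop
   vertex 4.0 4.0 2.5
   vertex 4.5 0.0 4.5
   vertex 0.5 2.0 1.5
  endloop
 endfacet
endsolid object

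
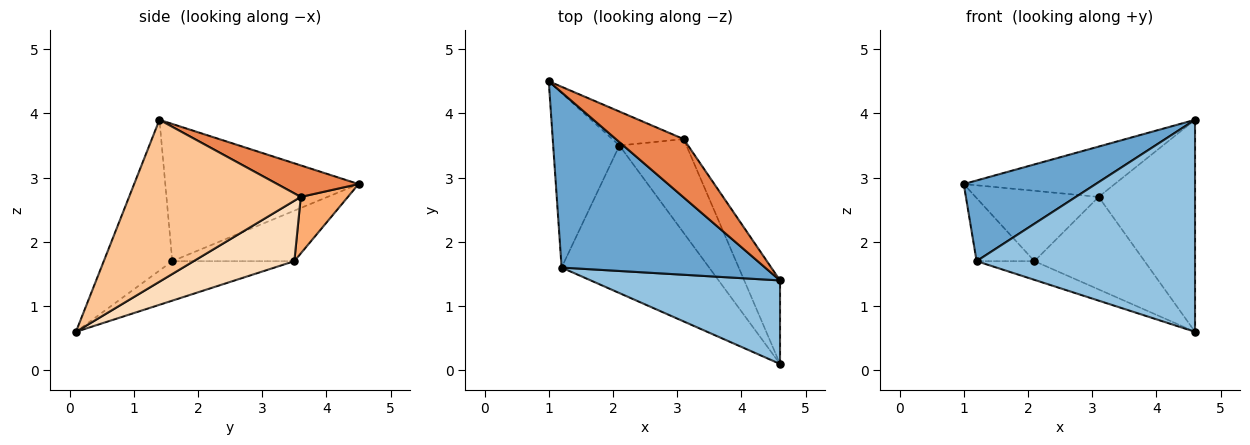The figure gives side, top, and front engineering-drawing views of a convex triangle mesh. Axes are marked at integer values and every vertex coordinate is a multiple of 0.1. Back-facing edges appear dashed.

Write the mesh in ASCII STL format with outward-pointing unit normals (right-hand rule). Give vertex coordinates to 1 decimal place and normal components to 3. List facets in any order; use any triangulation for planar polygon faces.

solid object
 facet normal -0.522 -0.357 0.775
  outer loop
   vertex 1.2 1.6 1.7
   vertex 4.6 1.4 3.9
   vertex 1.0 4.5 2.9
  endloop
 endfacet
 facet normal -0.280 -0.893 0.352
  outer loop
   vertex 1.2 1.6 1.7
   vertex 4.6 0.1 0.6
   vertex 4.6 1.4 3.9
  endloop
 endfacet
 facet normal -0.583 0.276 -0.764
  outer loop
   vertex 1.2 1.6 1.7
   vertex 1.0 4.5 2.9
   vertex 2.1 3.5 1.7
  endloop
 endfacet
 facet normal -0.257 0.122 -0.959
  outer loop
   vertex 1.2 1.6 1.7
   vertex 2.1 3.5 1.7
   vertex 4.6 0.1 0.6
  endloop
 endfacet
 facet normal 0.332 0.616 0.714
  outer loop
   vertex 3.1 3.6 2.7
   vertex 1.0 4.5 2.9
   vertex 4.6 1.4 3.9
  endloop
 endfacet
 facet normal 0.326 0.851 -0.411
  outer loop
   vertex 3.1 3.6 2.7
   vertex 2.1 3.5 1.7
   vertex 1.0 4.5 2.9
  endloop
 endfacet
 facet normal 0.856 0.481 -0.189
  outer loop
   vertex 3.1 3.6 2.7
   vertex 4.6 1.4 3.9
   vertex 4.6 0.1 0.6
  endloop
 endfacet
 facet normal 0.540 0.591 -0.599
  outer loop
   vertex 3.1 3.6 2.7
   vertex 4.6 0.1 0.6
   vertex 2.1 3.5 1.7
  endloop
 endfacet
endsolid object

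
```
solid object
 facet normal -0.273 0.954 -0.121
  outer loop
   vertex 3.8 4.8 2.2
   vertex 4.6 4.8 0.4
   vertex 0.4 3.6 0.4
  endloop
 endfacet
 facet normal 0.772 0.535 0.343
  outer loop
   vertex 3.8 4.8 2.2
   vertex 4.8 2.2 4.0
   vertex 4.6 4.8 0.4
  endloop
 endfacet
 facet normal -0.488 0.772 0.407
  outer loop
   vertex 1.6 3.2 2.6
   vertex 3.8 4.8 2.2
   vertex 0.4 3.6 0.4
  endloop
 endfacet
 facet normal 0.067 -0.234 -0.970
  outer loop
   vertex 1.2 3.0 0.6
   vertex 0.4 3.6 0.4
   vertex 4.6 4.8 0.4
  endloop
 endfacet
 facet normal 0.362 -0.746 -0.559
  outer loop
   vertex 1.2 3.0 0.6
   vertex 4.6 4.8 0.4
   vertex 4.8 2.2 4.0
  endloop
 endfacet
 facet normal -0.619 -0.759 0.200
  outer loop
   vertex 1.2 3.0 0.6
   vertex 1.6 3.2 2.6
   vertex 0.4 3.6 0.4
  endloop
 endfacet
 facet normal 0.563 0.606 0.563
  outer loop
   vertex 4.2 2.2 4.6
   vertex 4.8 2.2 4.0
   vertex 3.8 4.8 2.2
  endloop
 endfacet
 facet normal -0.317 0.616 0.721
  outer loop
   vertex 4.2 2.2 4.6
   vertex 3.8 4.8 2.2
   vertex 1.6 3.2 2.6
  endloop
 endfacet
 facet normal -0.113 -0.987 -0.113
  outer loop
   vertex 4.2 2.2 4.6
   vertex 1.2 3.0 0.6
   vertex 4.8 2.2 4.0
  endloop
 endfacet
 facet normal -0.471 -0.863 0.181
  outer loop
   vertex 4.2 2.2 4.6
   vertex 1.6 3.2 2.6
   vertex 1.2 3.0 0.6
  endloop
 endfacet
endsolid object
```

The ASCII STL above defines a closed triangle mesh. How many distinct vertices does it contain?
7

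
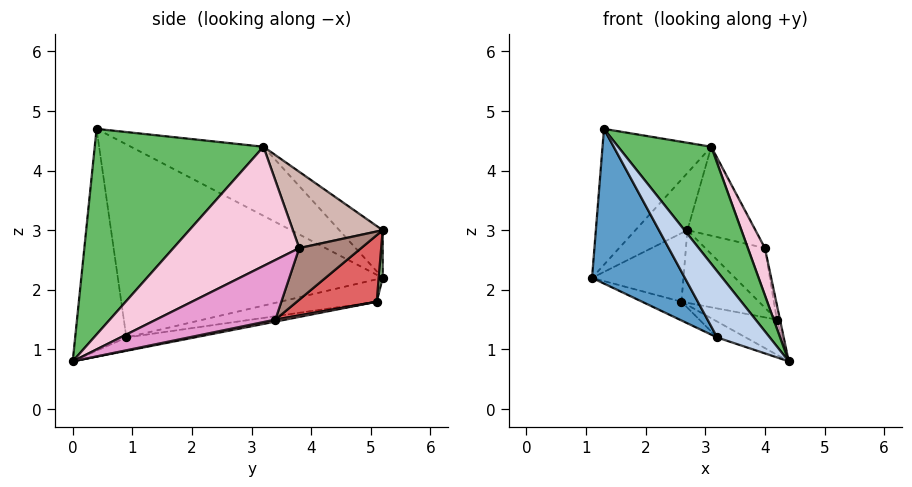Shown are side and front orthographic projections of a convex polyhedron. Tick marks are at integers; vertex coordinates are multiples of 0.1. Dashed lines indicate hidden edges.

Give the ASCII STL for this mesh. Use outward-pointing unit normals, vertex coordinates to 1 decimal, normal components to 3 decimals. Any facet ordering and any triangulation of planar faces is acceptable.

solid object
 facet normal -0.824 -0.289 -0.488
  outer loop
   vertex 3.2 0.9 1.2
   vertex 1.3 0.4 4.7
   vertex 1.1 5.2 2.2
  endloop
 endfacet
 facet normal -0.629 -0.646 -0.434
  outer loop
   vertex 3.2 0.9 1.2
   vertex 4.4 0.0 0.8
   vertex 1.3 0.4 4.7
  endloop
 endfacet
 facet normal -0.476 0.391 0.788
  outer loop
   vertex 3.1 3.2 4.4
   vertex 1.1 5.2 2.2
   vertex 1.3 0.4 4.7
  endloop
 endfacet
 facet normal -0.394 0.473 0.788
  outer loop
   vertex 3.1 3.2 4.4
   vertex 2.7 5.2 3.0
   vertex 1.1 5.2 2.2
  endloop
 endfacet
 facet normal 0.702 -0.387 0.598
  outer loop
   vertex 3.1 3.2 4.4
   vertex 1.3 0.4 4.7
   vertex 4.4 0.0 0.8
  endloop
 endfacet
 facet normal 0.043 0.995 -0.087
  outer loop
   vertex 2.6 5.1 1.8
   vertex 1.1 5.2 2.2
   vertex 2.7 5.2 3.0
  endloop
 endfacet
 facet normal 0.713 0.692 -0.117
  outer loop
   vertex 2.6 5.1 1.8
   vertex 2.7 5.2 3.0
   vertex 4.2 3.4 1.5
  endloop
 endfacet
 facet normal 0.033 0.203 -0.979
  outer loop
   vertex 2.6 5.1 1.8
   vertex 4.2 3.4 1.5
   vertex 4.4 0.0 0.8
  endloop
 endfacet
 facet normal -0.250 0.102 -0.963
  outer loop
   vertex 2.6 5.1 1.8
   vertex 3.2 0.9 1.2
   vertex 1.1 5.2 2.2
  endloop
 endfacet
 facet normal -0.244 0.103 -0.964
  outer loop
   vertex 2.6 5.1 1.8
   vertex 4.4 0.0 0.8
   vertex 3.2 0.9 1.2
  endloop
 endfacet
 facet normal 0.716 0.689 -0.110
  outer loop
   vertex 4.0 3.8 2.7
   vertex 4.2 3.4 1.5
   vertex 2.7 5.2 3.0
  endloop
 endfacet
 facet normal 0.673 0.510 0.536
  outer loop
   vertex 4.0 3.8 2.7
   vertex 2.7 5.2 3.0
   vertex 3.1 3.2 4.4
  endloop
 endfacet
 facet normal 0.987 0.026 0.156
  outer loop
   vertex 4.0 3.8 2.7
   vertex 4.4 0.0 0.8
   vertex 4.2 3.4 1.5
  endloop
 endfacet
 facet normal 0.894 -0.121 0.431
  outer loop
   vertex 4.0 3.8 2.7
   vertex 3.1 3.2 4.4
   vertex 4.4 0.0 0.8
  endloop
 endfacet
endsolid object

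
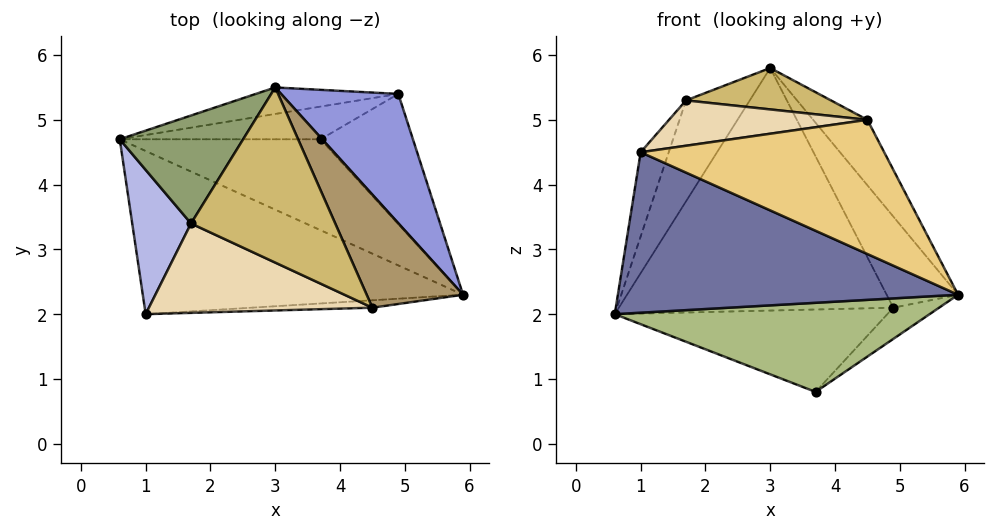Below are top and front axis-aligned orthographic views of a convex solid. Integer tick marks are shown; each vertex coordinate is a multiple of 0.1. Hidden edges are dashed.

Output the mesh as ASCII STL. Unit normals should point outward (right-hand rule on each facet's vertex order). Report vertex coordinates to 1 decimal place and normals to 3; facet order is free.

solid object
 facet normal -0.267 -0.676 -0.687
  outer loop
   vertex 1.0 2.0 4.5
   vertex 0.6 4.7 2.0
   vertex 5.9 2.3 2.3
  endloop
 endfacet
 facet normal -0.157 0.982 -0.107
  outer loop
   vertex 4.9 5.4 2.1
   vertex 0.6 4.7 2.0
   vertex 3.0 5.5 5.8
  endloop
 endfacet
 facet normal 0.851 0.302 0.429
  outer loop
   vertex 4.9 5.4 2.1
   vertex 3.0 5.5 5.8
   vertex 5.9 2.3 2.3
  endloop
 endfacet
 facet normal -0.894 0.226 0.387
  outer loop
   vertex 1.7 3.4 5.3
   vertex 0.6 4.7 2.0
   vertex 1.0 2.0 4.5
  endloop
 endfacet
 facet normal -0.811 0.400 0.428
  outer loop
   vertex 1.7 3.4 5.3
   vertex 3.0 5.5 5.8
   vertex 0.6 4.7 2.0
  endloop
 endfacet
 facet normal -0.266 -0.675 -0.688
  outer loop
   vertex 3.7 4.7 0.8
   vertex 5.9 2.3 2.3
   vertex 0.6 4.7 2.0
  endloop
 endfacet
 facet normal -0.141 0.920 -0.365
  outer loop
   vertex 3.7 4.7 0.8
   vertex 0.6 4.7 2.0
   vertex 4.9 5.4 2.1
  endloop
 endfacet
 facet normal 0.676 0.172 -0.717
  outer loop
   vertex 3.7 4.7 0.8
   vertex 4.9 5.4 2.1
   vertex 5.9 2.3 2.3
  endloop
 endfacet
 facet normal 0.848 0.266 0.459
  outer loop
   vertex 4.5 2.1 5.0
   vertex 5.9 2.3 2.3
   vertex 3.0 5.5 5.8
  endloop
 endfacet
 facet normal -0.003 -0.230 0.973
  outer loop
   vertex 4.5 2.1 5.0
   vertex 3.0 5.5 5.8
   vertex 1.7 3.4 5.3
  endloop
 endfacet
 facet normal 0.036 -0.998 -0.055
  outer loop
   vertex 4.5 2.1 5.0
   vertex 1.0 2.0 4.5
   vertex 5.9 2.3 2.3
  endloop
 endfacet
 facet normal -0.114 -0.449 0.886
  outer loop
   vertex 4.5 2.1 5.0
   vertex 1.7 3.4 5.3
   vertex 1.0 2.0 4.5
  endloop
 endfacet
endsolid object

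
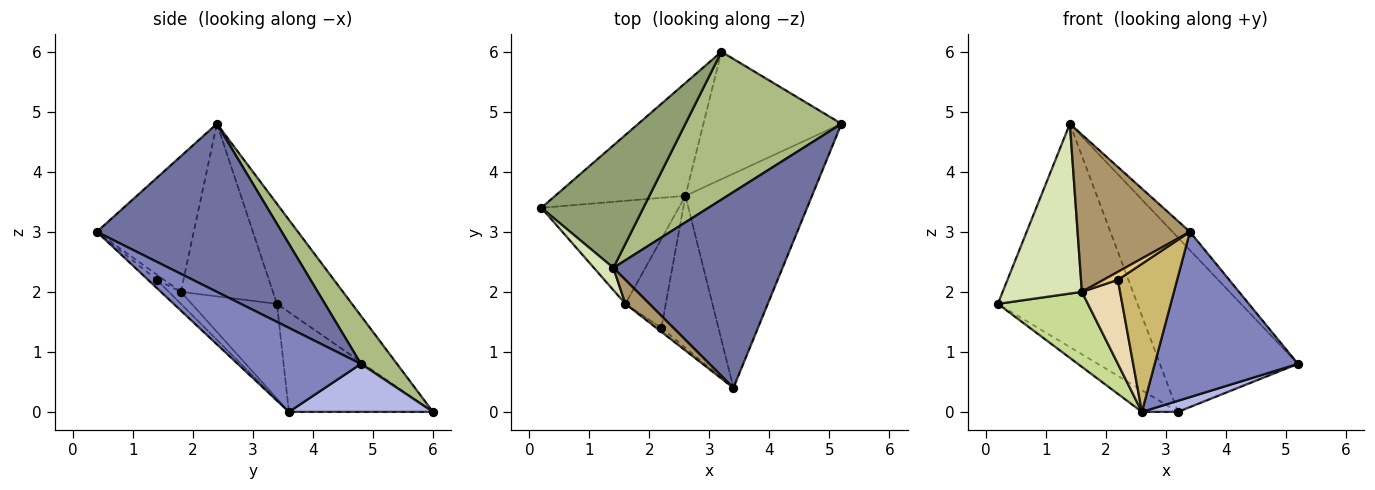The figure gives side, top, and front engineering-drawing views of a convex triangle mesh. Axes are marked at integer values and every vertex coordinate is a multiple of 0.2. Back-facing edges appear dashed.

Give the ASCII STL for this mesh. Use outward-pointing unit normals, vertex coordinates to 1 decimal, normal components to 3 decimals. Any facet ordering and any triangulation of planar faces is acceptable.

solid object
 facet normal 0.703 0.066 0.708
  outer loop
   vertex 1.4 2.4 4.8
   vertex 3.4 0.4 3.0
   vertex 5.2 4.8 0.8
  endloop
 endfacet
 facet normal 0.465 -0.541 -0.701
  outer loop
   vertex 2.6 3.6 0.0
   vertex 5.2 4.8 0.8
   vertex 3.4 0.4 3.0
  endloop
 endfacet
 facet normal -0.601 0.150 -0.785
  outer loop
   vertex 3.2 6.0 0.0
   vertex 2.6 3.6 0.0
   vertex 0.2 3.4 1.8
  endloop
 endfacet
 facet normal 0.327 -0.082 -0.941
  outer loop
   vertex 3.2 6.0 0.0
   vertex 5.2 4.8 0.8
   vertex 2.6 3.6 0.0
  endloop
 endfacet
 facet normal -0.426 0.793 0.435
  outer loop
   vertex 3.2 6.0 0.0
   vertex 0.2 3.4 1.8
   vertex 1.4 2.4 4.8
  endloop
 endfacet
 facet normal 0.195 0.748 0.634
  outer loop
   vertex 3.2 6.0 0.0
   vertex 1.4 2.4 4.8
   vertex 5.2 4.8 0.8
  endloop
 endfacet
 facet normal -0.487 -0.514 -0.706
  outer loop
   vertex 1.6 1.8 2.0
   vertex 0.2 3.4 1.8
   vertex 2.6 3.6 0.0
  endloop
 endfacet
 facet normal -0.755 -0.650 0.085
  outer loop
   vertex 1.6 1.8 2.0
   vertex 1.4 2.4 4.8
   vertex 0.2 3.4 1.8
  endloop
 endfacet
 facet normal -0.649 -0.752 0.115
  outer loop
   vertex 1.6 1.8 2.0
   vertex 3.4 0.4 3.0
   vertex 1.4 2.4 4.8
  endloop
 endfacet
 facet normal -0.103 -0.694 -0.713
  outer loop
   vertex 2.2 1.4 2.2
   vertex 2.6 3.6 0.0
   vertex 3.4 0.4 3.0
  endloop
 endfacet
 facet normal -0.408 -0.816 -0.408
  outer loop
   vertex 2.2 1.4 2.2
   vertex 3.4 0.4 3.0
   vertex 1.6 1.8 2.0
  endloop
 endfacet
 facet normal -0.211 -0.672 -0.710
  outer loop
   vertex 2.2 1.4 2.2
   vertex 1.6 1.8 2.0
   vertex 2.6 3.6 0.0
  endloop
 endfacet
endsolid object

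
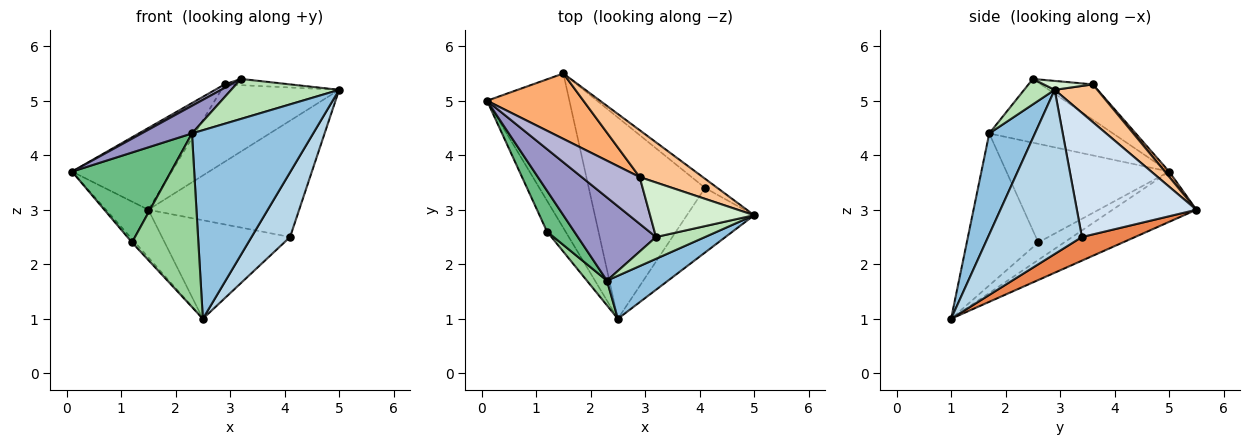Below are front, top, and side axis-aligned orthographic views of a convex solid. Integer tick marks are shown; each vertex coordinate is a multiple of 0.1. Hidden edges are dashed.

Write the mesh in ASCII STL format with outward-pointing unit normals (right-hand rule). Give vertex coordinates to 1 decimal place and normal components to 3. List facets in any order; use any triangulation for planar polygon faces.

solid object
 facet normal -0.504 0.255 -0.825
  outer loop
   vertex 1.5 5.5 3.0
   vertex 2.5 1.0 1.0
   vertex 0.1 5.0 3.7
  endloop
 endfacet
 facet normal 0.345 -0.915 0.209
  outer loop
   vertex 2.3 1.7 4.4
   vertex 2.5 1.0 1.0
   vertex 5.0 2.9 5.2
  endloop
 endfacet
 facet normal 0.865 -0.355 -0.354
  outer loop
   vertex 4.1 3.4 2.5
   vertex 5.0 2.9 5.2
   vertex 2.5 1.0 1.0
  endloop
 endfacet
 facet normal 0.620 0.782 -0.062
  outer loop
   vertex 4.1 3.4 2.5
   vertex 1.5 5.5 3.0
   vertex 5.0 2.9 5.2
  endloop
 endfacet
 facet normal 0.179 0.433 -0.884
  outer loop
   vertex 4.1 3.4 2.5
   vertex 2.5 1.0 1.0
   vertex 1.5 5.5 3.0
  endloop
 endfacet
 facet normal 0.033 0.780 0.624
  outer loop
   vertex 2.9 3.6 5.3
   vertex 1.5 5.5 3.0
   vertex 0.1 5.0 3.7
  endloop
 endfacet
 facet normal 0.296 0.817 0.495
  outer loop
   vertex 2.9 3.6 5.3
   vertex 5.0 2.9 5.2
   vertex 1.5 5.5 3.0
  endloop
 endfacet
 facet normal -0.683 0.080 -0.726
  outer loop
   vertex 1.2 2.6 2.4
   vertex 0.1 5.0 3.7
   vertex 2.5 1.0 1.0
  endloop
 endfacet
 facet normal -0.832 -0.506 0.230
  outer loop
   vertex 1.2 2.6 2.4
   vertex 2.3 1.7 4.4
   vertex 0.1 5.0 3.7
  endloop
 endfacet
 facet normal -0.729 -0.677 0.097
  outer loop
   vertex 1.2 2.6 2.4
   vertex 2.5 1.0 1.0
   vertex 2.3 1.7 4.4
  endloop
 endfacet
 facet normal 0.241 -0.852 0.465
  outer loop
   vertex 3.2 2.5 5.4
   vertex 2.3 1.7 4.4
   vertex 5.0 2.9 5.2
  endloop
 endfacet
 facet normal 0.085 0.113 0.990
  outer loop
   vertex 3.2 2.5 5.4
   vertex 5.0 2.9 5.2
   vertex 2.9 3.6 5.3
  endloop
 endfacet
 facet normal -0.612 -0.249 0.750
  outer loop
   vertex 3.2 2.5 5.4
   vertex 0.1 5.0 3.7
   vertex 2.3 1.7 4.4
  endloop
 endfacet
 facet normal -0.519 -0.064 0.852
  outer loop
   vertex 3.2 2.5 5.4
   vertex 2.9 3.6 5.3
   vertex 0.1 5.0 3.7
  endloop
 endfacet
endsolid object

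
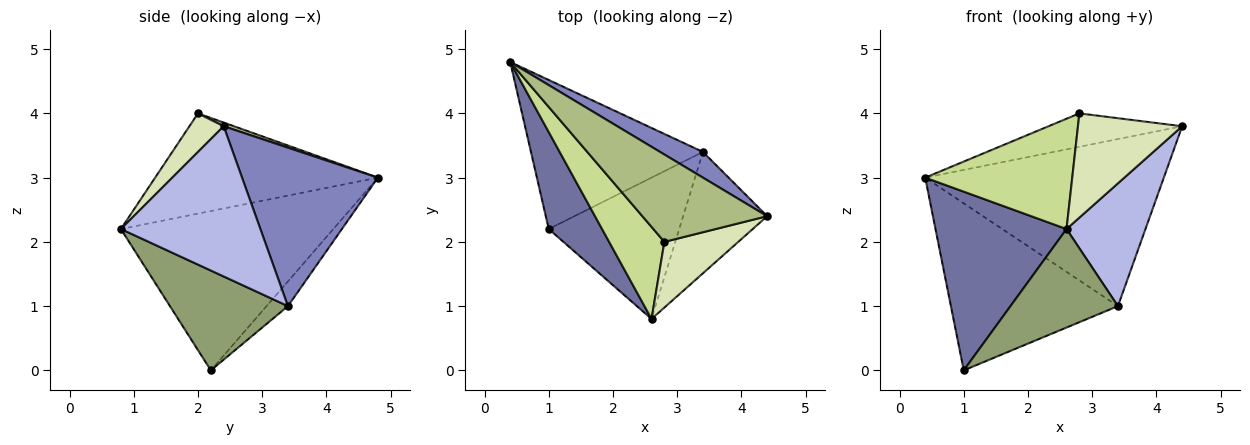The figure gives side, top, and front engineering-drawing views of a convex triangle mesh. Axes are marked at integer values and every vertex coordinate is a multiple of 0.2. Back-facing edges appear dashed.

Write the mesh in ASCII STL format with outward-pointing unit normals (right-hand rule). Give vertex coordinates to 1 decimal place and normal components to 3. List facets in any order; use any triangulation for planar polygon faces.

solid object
 facet normal -0.819 -0.505 0.274
  outer loop
   vertex 1.0 2.2 0.0
   vertex 2.6 0.8 2.2
   vertex 0.4 4.8 3.0
  endloop
 endfacet
 facet normal 0.490 0.861 0.133
  outer loop
   vertex 3.4 3.4 1.0
   vertex 0.4 4.8 3.0
   vertex 4.4 2.4 3.8
  endloop
 endfacet
 facet normal -0.095 0.743 -0.663
  outer loop
   vertex 3.4 3.4 1.0
   vertex 1.0 2.2 0.0
   vertex 0.4 4.8 3.0
  endloop
 endfacet
 facet normal 0.783 -0.443 -0.438
  outer loop
   vertex 3.4 3.4 1.0
   vertex 4.4 2.4 3.8
   vertex 2.6 0.8 2.2
  endloop
 endfacet
 facet normal 0.532 -0.484 -0.695
  outer loop
   vertex 3.4 3.4 1.0
   vertex 2.6 0.8 2.2
   vertex 1.0 2.2 0.0
  endloop
 endfacet
 facet normal 0.027 0.357 0.934
  outer loop
   vertex 2.8 2.0 4.0
   vertex 4.4 2.4 3.8
   vertex 0.4 4.8 3.0
  endloop
 endfacet
 facet normal -0.758 -0.501 0.418
  outer loop
   vertex 2.8 2.0 4.0
   vertex 0.4 4.8 3.0
   vertex 2.6 0.8 2.2
  endloop
 endfacet
 facet normal 0.268 -0.815 0.514
  outer loop
   vertex 2.8 2.0 4.0
   vertex 2.6 0.8 2.2
   vertex 4.4 2.4 3.8
  endloop
 endfacet
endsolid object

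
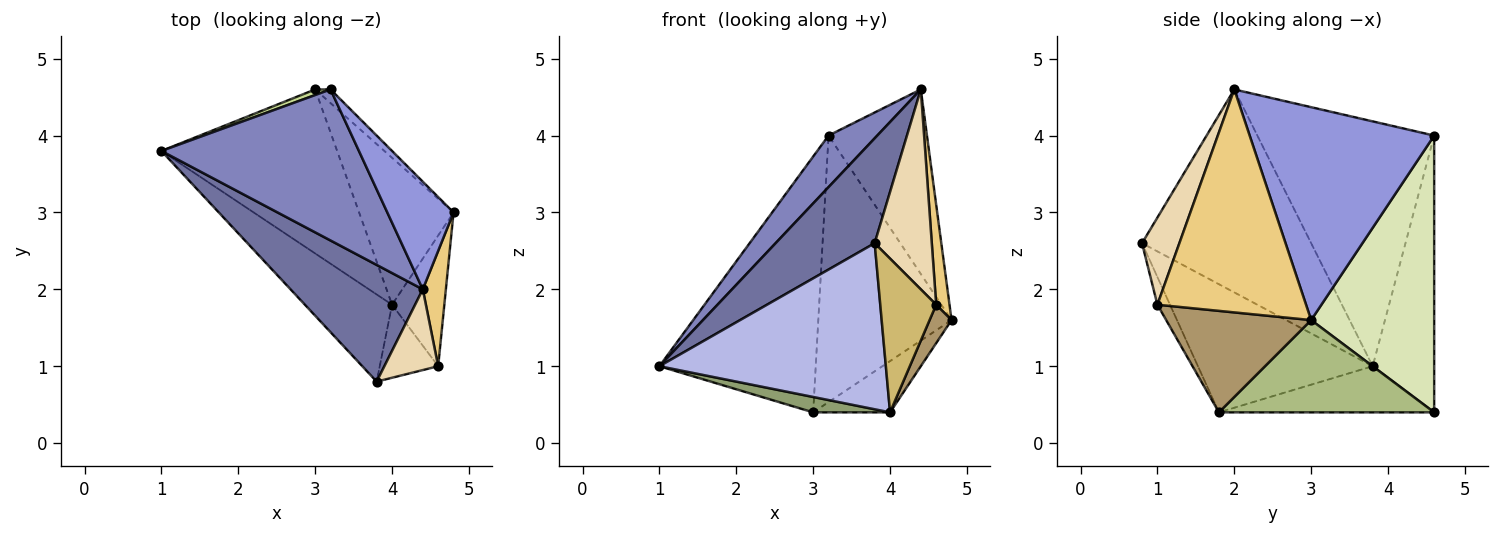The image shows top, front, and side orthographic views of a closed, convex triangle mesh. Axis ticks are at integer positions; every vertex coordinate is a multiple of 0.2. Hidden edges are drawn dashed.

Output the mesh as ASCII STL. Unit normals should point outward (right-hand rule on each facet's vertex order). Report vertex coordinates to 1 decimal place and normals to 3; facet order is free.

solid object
 facet normal -0.752 -0.441 0.490
  outer loop
   vertex 4.4 2.0 4.6
   vertex 1.0 3.8 1.0
   vertex 3.8 0.8 2.6
  endloop
 endfacet
 facet normal -0.761 -0.210 0.614
  outer loop
   vertex 3.2 4.6 4.0
   vertex 1.0 3.8 1.0
   vertex 4.4 2.0 4.6
  endloop
 endfacet
 facet normal 0.851 0.454 0.265
  outer loop
   vertex 3.2 4.6 4.0
   vertex 4.4 2.0 4.6
   vertex 4.8 3.0 1.6
  endloop
 endfacet
 facet normal -0.564 -0.731 -0.384
  outer loop
   vertex 4.0 1.8 0.4
   vertex 3.8 0.8 2.6
   vertex 1.0 3.8 1.0
  endloop
 endfacet
 facet normal -0.253 -0.090 -0.963
  outer loop
   vertex 3.0 4.6 0.4
   vertex 4.0 1.8 0.4
   vertex 1.0 3.8 1.0
  endloop
 endfacet
 facet normal 0.678 0.242 -0.694
  outer loop
   vertex 3.0 4.6 0.4
   vertex 4.8 3.0 1.6
   vertex 4.0 1.8 0.4
  endloop
 endfacet
 facet normal -0.366 0.930 0.020
  outer loop
   vertex 3.0 4.6 0.4
   vertex 1.0 3.8 1.0
   vertex 3.2 4.6 4.0
  endloop
 endfacet
 facet normal 0.678 0.734 -0.038
  outer loop
   vertex 3.0 4.6 0.4
   vertex 3.2 4.6 4.0
   vertex 4.8 3.0 1.6
  endloop
 endfacet
 facet normal 0.881 -0.133 -0.454
  outer loop
   vertex 4.6 1.0 1.8
   vertex 4.0 1.8 0.4
   vertex 4.8 3.0 1.6
  endloop
 endfacet
 facet normal -0.199 -0.885 -0.420
  outer loop
   vertex 4.6 1.0 1.8
   vertex 3.8 0.8 2.6
   vertex 4.0 1.8 0.4
  endloop
 endfacet
 facet normal 0.991 -0.089 0.102
  outer loop
   vertex 4.6 1.0 1.8
   vertex 4.8 3.0 1.6
   vertex 4.4 2.0 4.6
  endloop
 endfacet
 facet normal 0.518 -0.793 0.320
  outer loop
   vertex 4.6 1.0 1.8
   vertex 4.4 2.0 4.6
   vertex 3.8 0.8 2.6
  endloop
 endfacet
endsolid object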